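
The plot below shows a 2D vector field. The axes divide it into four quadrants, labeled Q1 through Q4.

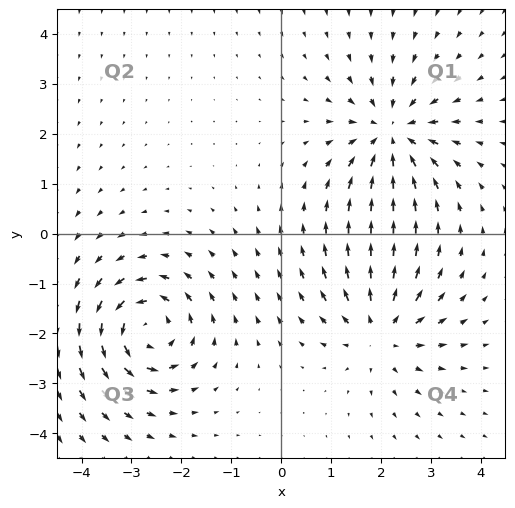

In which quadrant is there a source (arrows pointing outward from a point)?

The source sits at approximately (2.0, -2.0), which lies in quadrant Q4. The divergence there is about +5, positive as expected for a source.

Q4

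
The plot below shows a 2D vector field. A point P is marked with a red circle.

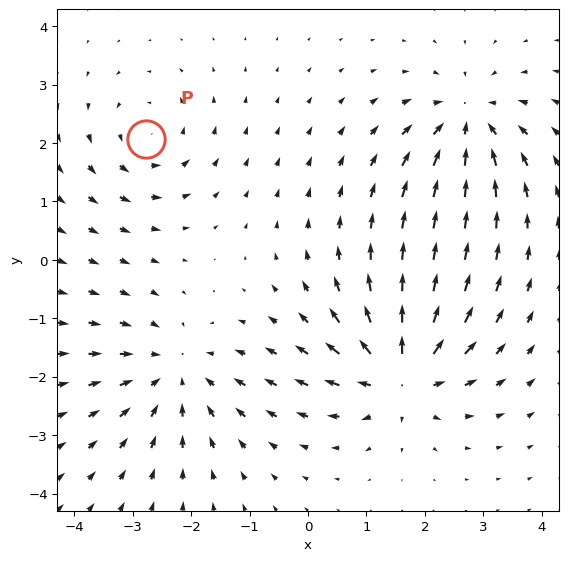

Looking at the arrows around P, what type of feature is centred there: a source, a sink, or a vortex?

vortex

At P (-2.8, 2.1) the arrows circulate counterclockwise. Divergence ≈0, curl about +4 — near-zero divergence with nonzero curl is a vortex.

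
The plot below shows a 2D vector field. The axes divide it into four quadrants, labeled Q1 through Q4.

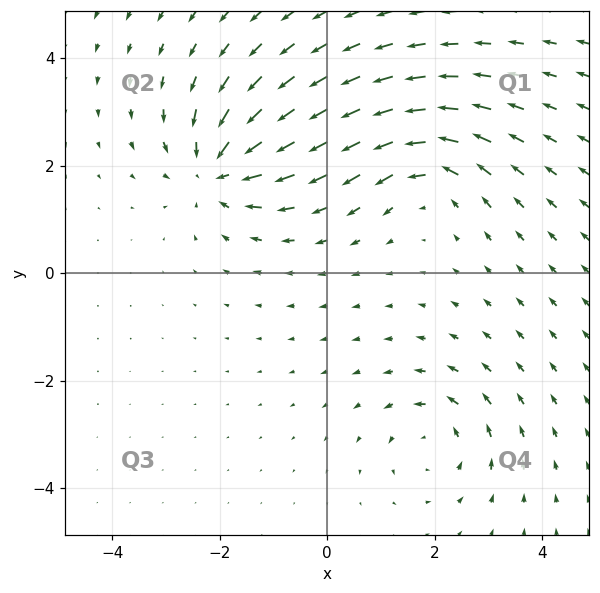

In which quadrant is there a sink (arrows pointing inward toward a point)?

The sink sits at approximately (-2.0, 1.9), which lies in quadrant Q2. The divergence there is about -4, negative as expected for a sink.

Q2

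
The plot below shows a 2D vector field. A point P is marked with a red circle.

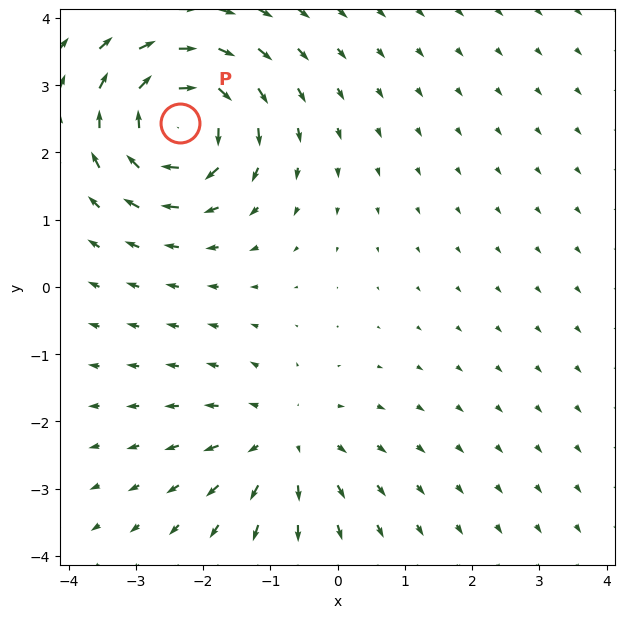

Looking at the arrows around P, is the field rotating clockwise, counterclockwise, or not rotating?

Near P at (-2.3, 2.4) the arrows circulate clockwise. The curl (z-component) there is about -6; negative curl means clockwise rotation.

clockwise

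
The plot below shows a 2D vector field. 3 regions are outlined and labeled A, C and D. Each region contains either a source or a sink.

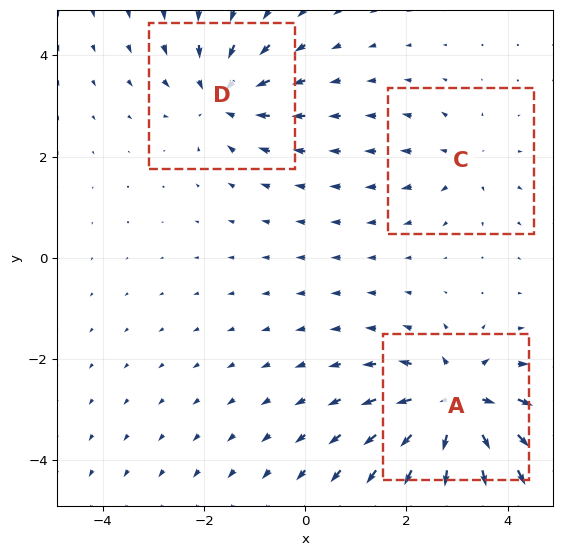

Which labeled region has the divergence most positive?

Divergence at each region's feature centre — A: about +5, C: about +2, D: about -3. Region A is most positive.

A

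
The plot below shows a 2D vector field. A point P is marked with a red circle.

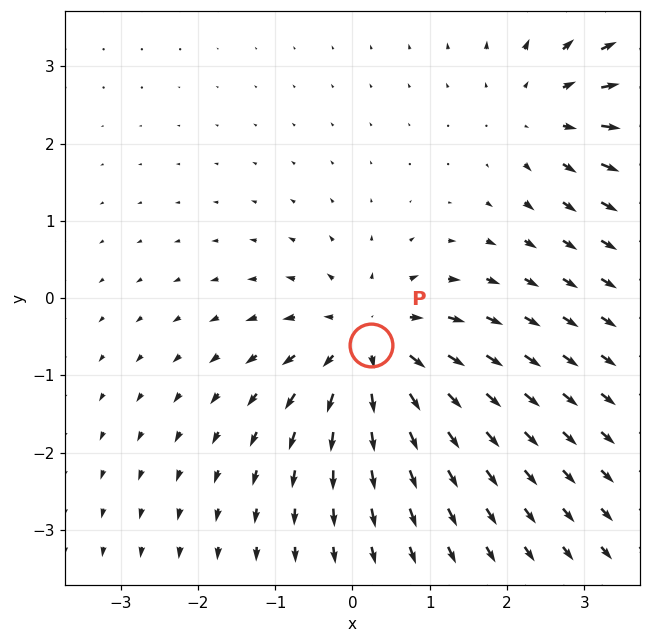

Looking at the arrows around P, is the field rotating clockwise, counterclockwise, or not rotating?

Near P at (0.2, -0.6) the arrows show no circulation. The curl there is ≈0.

not rotating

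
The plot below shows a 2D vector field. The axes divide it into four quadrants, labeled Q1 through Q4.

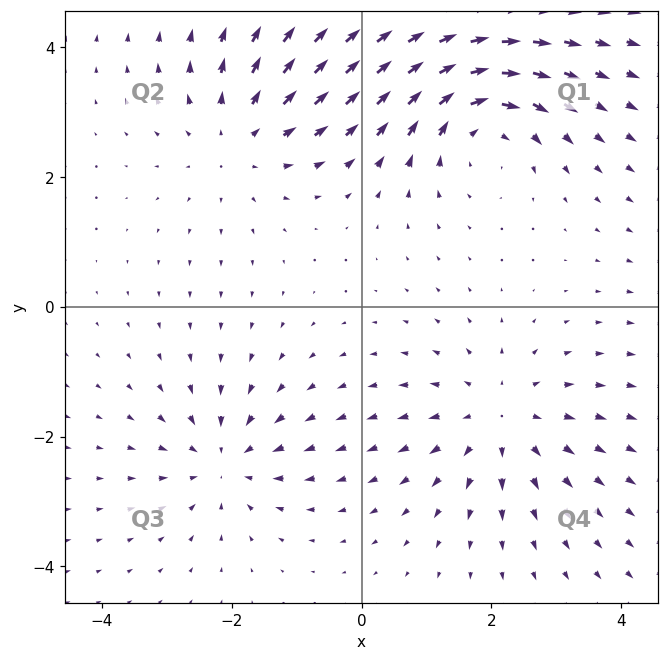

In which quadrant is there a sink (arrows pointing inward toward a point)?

The sink sits at approximately (-2.1, -2.4), which lies in quadrant Q3. The divergence there is about -4, negative as expected for a sink.

Q3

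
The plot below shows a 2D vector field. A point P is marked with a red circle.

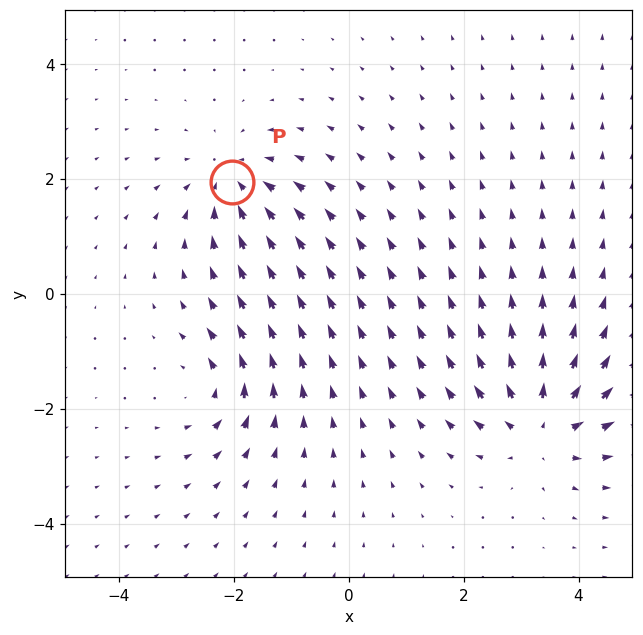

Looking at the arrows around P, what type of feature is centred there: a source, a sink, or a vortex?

sink

At P (-2.0, 1.9) the arrows converge inward. Divergence about -4, curl ≈0 — negative divergence with near-zero curl is a sink.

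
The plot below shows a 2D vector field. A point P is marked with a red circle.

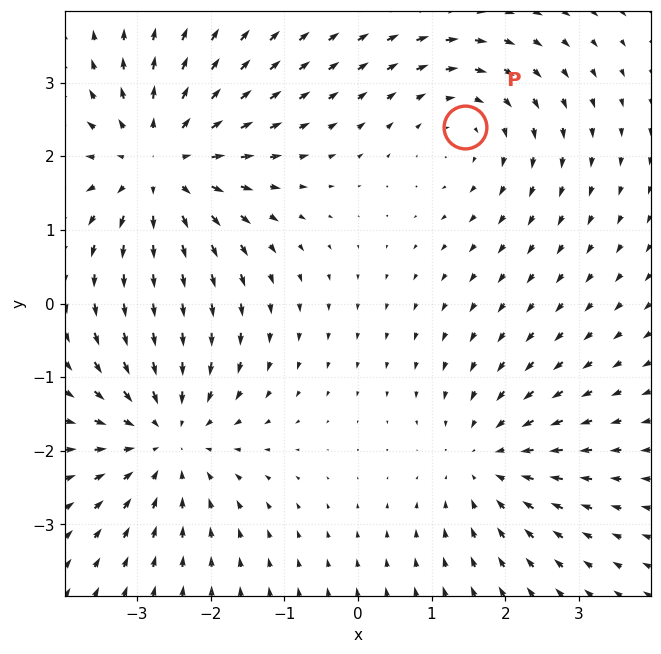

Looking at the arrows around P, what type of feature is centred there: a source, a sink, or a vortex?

At P (1.5, 2.4) the arrows circulate clockwise. Divergence ≈0, curl about -2 — near-zero divergence with nonzero curl is a vortex.

vortex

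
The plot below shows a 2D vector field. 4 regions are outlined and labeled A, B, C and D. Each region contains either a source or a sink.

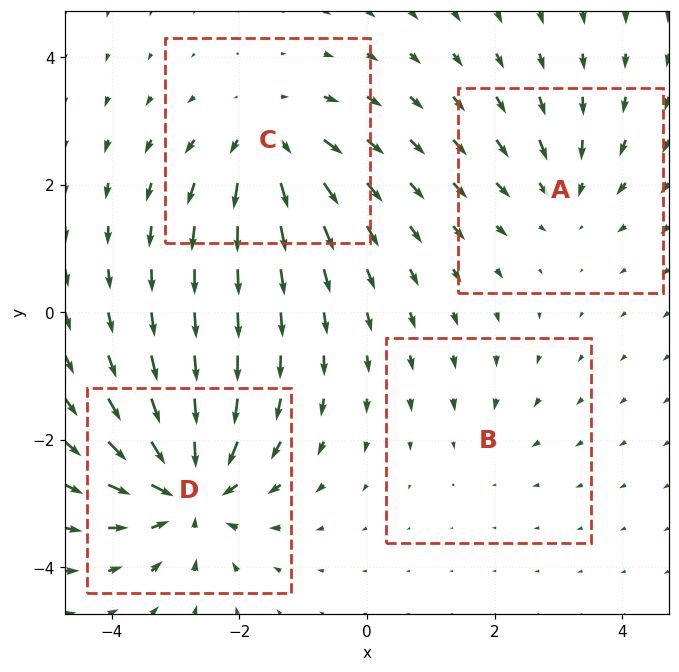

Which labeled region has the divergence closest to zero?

Divergence at each region's feature centre — A: about -4, B: about -2, C: about +6, D: about -8. Region B is closest to zero.

B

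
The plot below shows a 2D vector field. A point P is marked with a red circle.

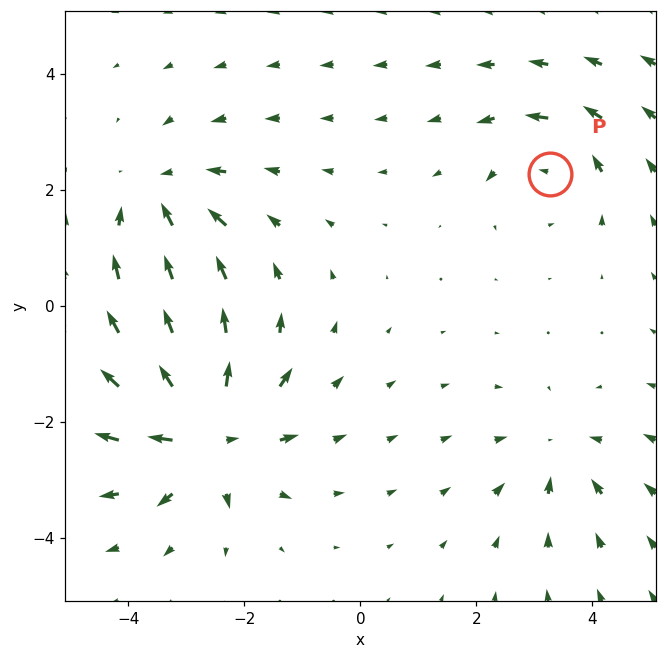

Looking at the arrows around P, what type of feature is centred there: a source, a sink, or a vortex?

At P (3.3, 2.3) the arrows circulate counterclockwise. Divergence ≈0, curl about +4 — near-zero divergence with nonzero curl is a vortex.

vortex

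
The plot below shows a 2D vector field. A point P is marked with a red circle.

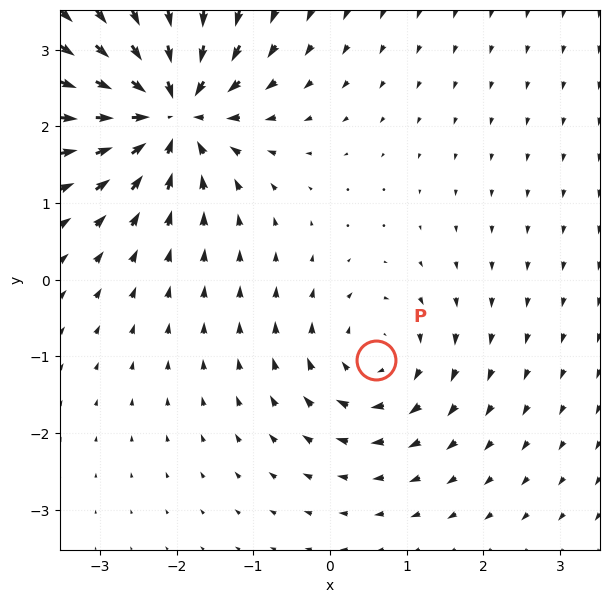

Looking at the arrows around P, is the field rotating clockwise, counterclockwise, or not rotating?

clockwise

Near P at (0.6, -1.0) the arrows circulate clockwise. The curl (z-component) there is about -3; negative curl means clockwise rotation.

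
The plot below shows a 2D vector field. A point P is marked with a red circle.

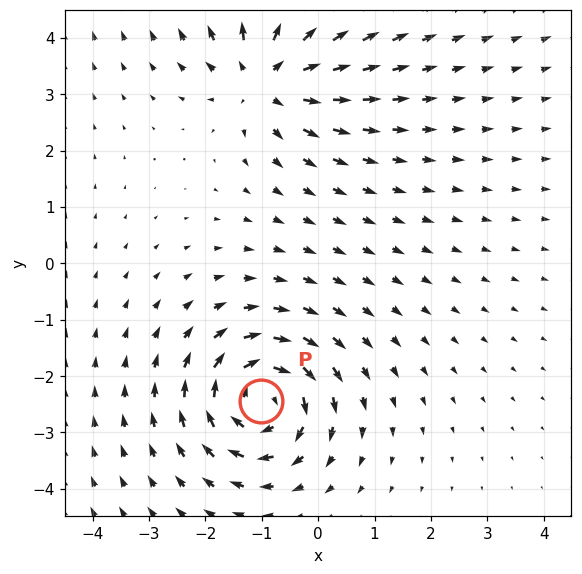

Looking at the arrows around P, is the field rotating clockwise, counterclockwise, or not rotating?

Near P at (-1.0, -2.4) the arrows circulate clockwise. The curl (z-component) there is about -7; negative curl means clockwise rotation.

clockwise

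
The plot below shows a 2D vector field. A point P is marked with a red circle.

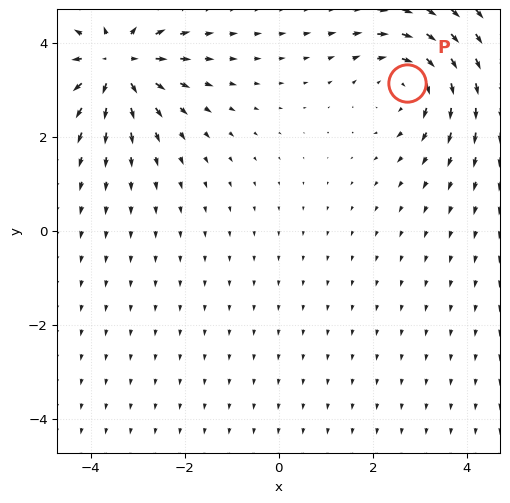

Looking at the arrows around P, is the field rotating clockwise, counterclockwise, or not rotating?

Near P at (2.7, 3.1) the arrows circulate clockwise. The curl (z-component) there is about -4; negative curl means clockwise rotation.

clockwise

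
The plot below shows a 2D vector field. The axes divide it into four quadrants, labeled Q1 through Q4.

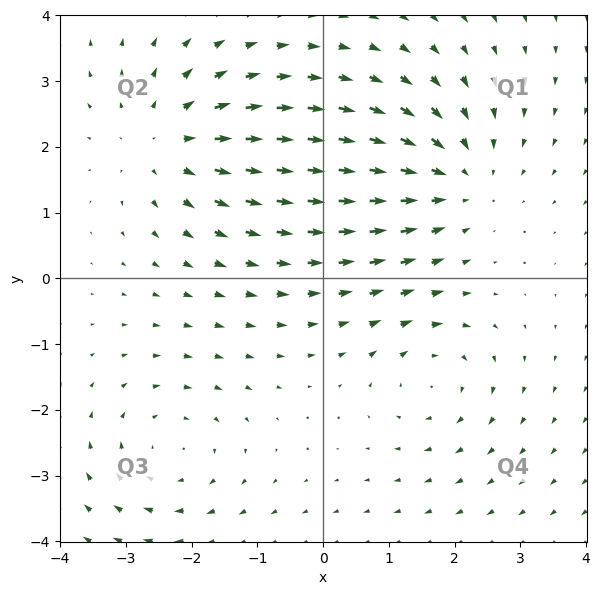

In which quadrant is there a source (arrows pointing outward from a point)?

Q2

The source sits at approximately (-2.4, 2.1), which lies in quadrant Q2. The divergence there is about +3, positive as expected for a source.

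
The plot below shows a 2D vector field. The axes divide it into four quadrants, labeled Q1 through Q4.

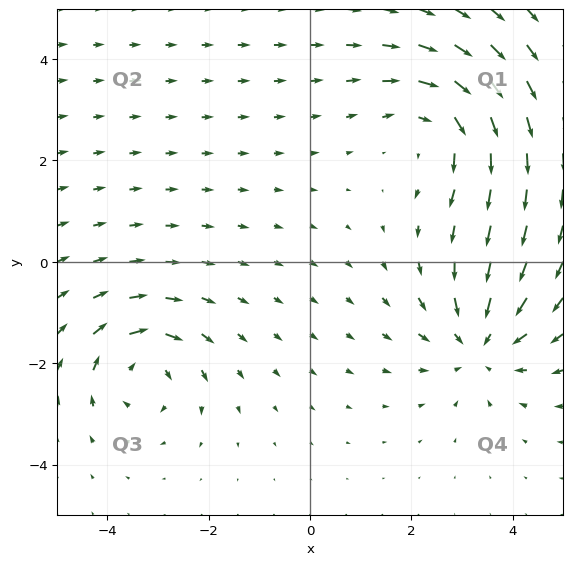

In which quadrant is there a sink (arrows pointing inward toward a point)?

Q4

The sink sits at approximately (3.3, -1.6), which lies in quadrant Q4. The divergence there is about -3, negative as expected for a sink.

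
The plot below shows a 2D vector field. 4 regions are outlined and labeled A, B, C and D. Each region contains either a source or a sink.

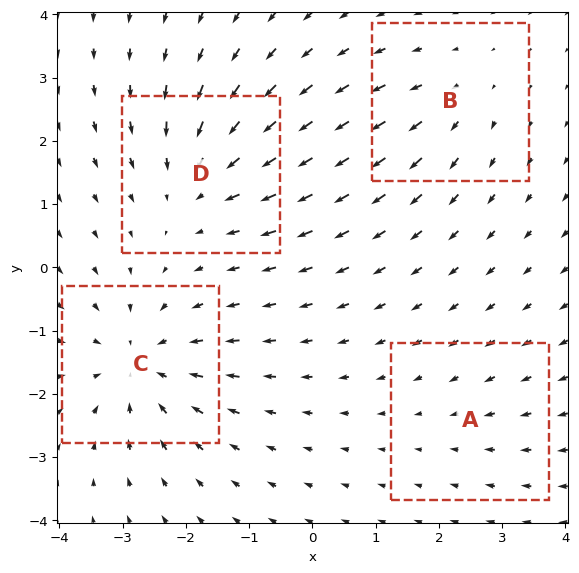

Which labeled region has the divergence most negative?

C

Divergence at each region's feature centre — A: about -2, B: about +3, C: about -6, D: about -5. Region C is most negative.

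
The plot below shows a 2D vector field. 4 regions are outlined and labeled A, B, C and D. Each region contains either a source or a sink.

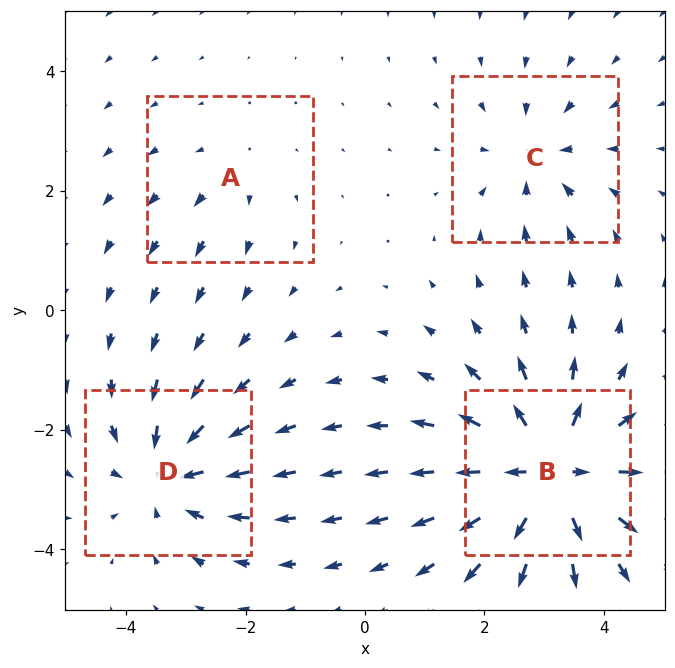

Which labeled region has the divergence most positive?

Divergence at each region's feature centre — A: about +2, B: about +8, C: about -4, D: about -5. Region B is most positive.

B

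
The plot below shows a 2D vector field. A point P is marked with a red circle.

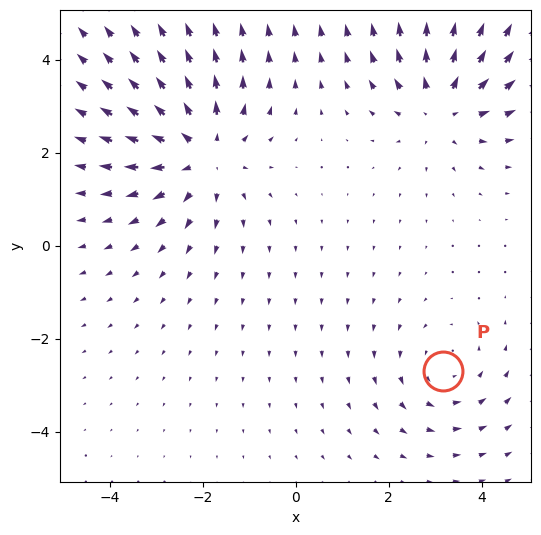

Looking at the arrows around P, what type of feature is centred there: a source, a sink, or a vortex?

vortex

At P (3.2, -2.7) the arrows circulate counterclockwise. Divergence ≈0, curl about +2 — near-zero divergence with nonzero curl is a vortex.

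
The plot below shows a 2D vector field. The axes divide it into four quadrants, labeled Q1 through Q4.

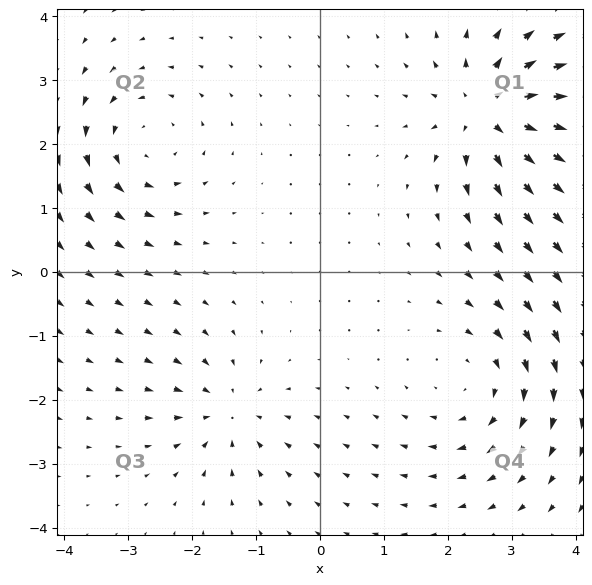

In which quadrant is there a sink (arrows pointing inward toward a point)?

The sink sits at approximately (-1.4, -2.2), which lies in quadrant Q3. The divergence there is about -4, negative as expected for a sink.

Q3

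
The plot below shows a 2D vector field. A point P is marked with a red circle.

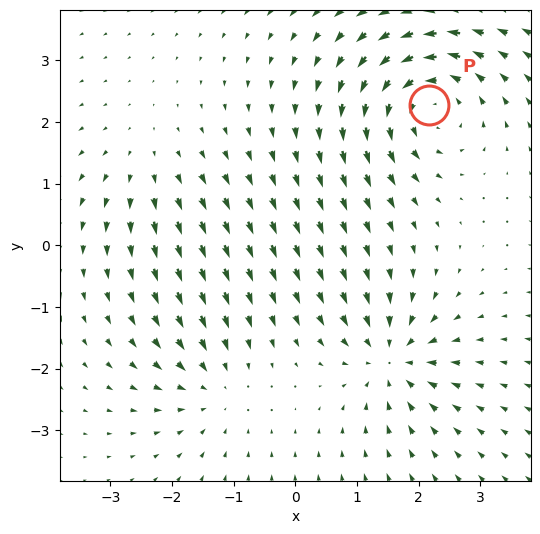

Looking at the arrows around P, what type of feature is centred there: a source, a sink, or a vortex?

vortex

At P (2.2, 2.3) the arrows circulate counterclockwise. Divergence ≈0, curl about +6 — near-zero divergence with nonzero curl is a vortex.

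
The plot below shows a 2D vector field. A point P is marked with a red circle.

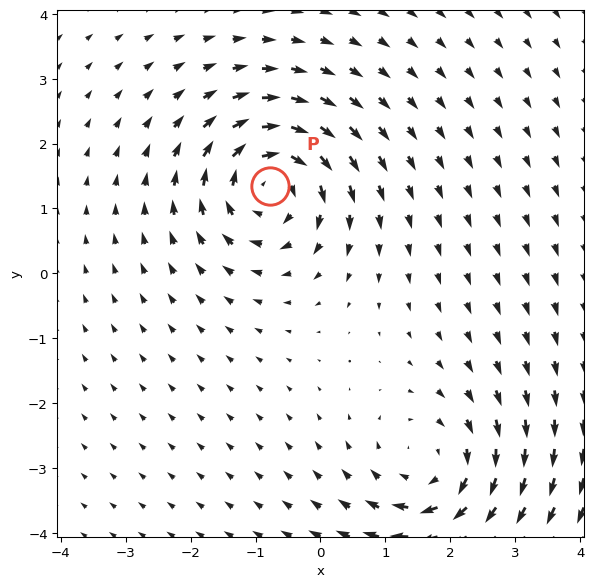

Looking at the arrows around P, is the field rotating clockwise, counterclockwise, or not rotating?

Near P at (-0.8, 1.3) the arrows circulate clockwise. The curl (z-component) there is about -6; negative curl means clockwise rotation.

clockwise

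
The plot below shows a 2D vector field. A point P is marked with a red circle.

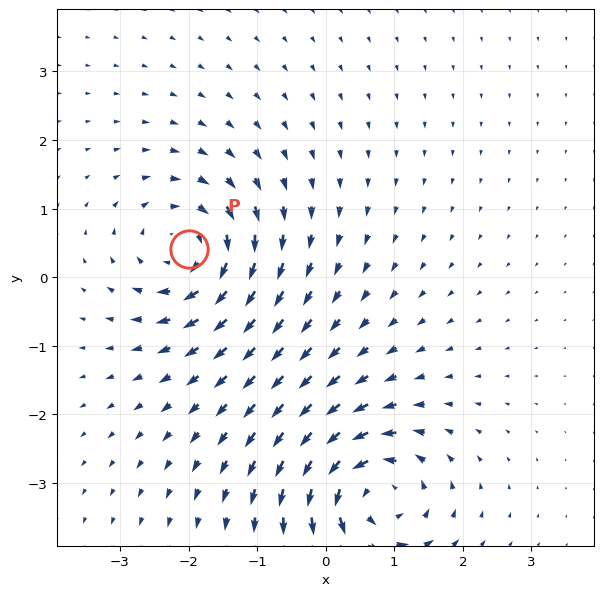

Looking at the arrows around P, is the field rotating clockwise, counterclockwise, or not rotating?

clockwise

Near P at (-2.0, 0.4) the arrows circulate clockwise. The curl (z-component) there is about -4; negative curl means clockwise rotation.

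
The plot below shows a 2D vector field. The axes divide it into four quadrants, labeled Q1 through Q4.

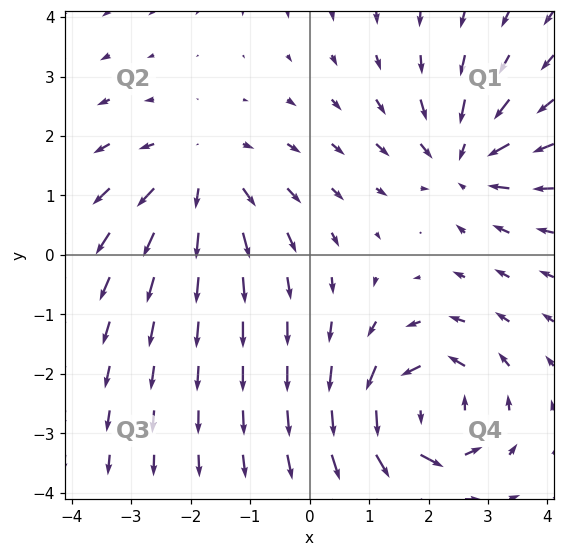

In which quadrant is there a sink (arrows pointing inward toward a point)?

Q1

The sink sits at approximately (2.6, 1.6), which lies in quadrant Q1. The divergence there is about -3, negative as expected for a sink.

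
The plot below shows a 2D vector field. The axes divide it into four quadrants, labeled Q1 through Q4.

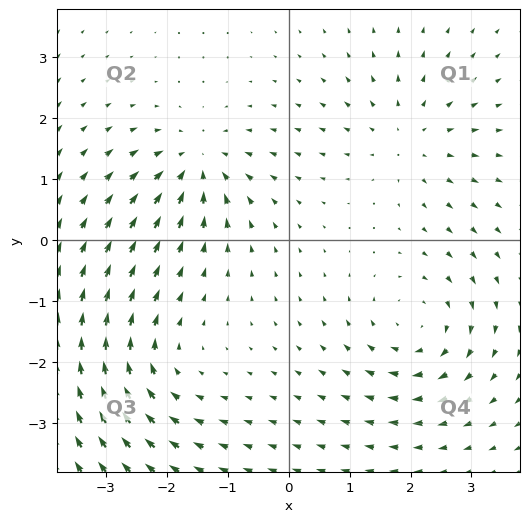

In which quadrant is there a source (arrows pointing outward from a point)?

Q1

The source sits at approximately (2.0, 1.7), which lies in quadrant Q1. The divergence there is about +4, positive as expected for a source.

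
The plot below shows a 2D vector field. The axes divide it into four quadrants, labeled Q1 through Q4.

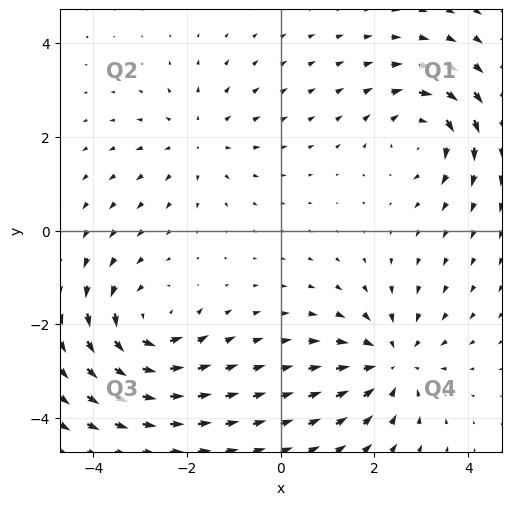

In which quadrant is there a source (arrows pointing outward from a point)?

Q2

The source sits at approximately (-1.8, 1.9), which lies in quadrant Q2. The divergence there is about +3, positive as expected for a source.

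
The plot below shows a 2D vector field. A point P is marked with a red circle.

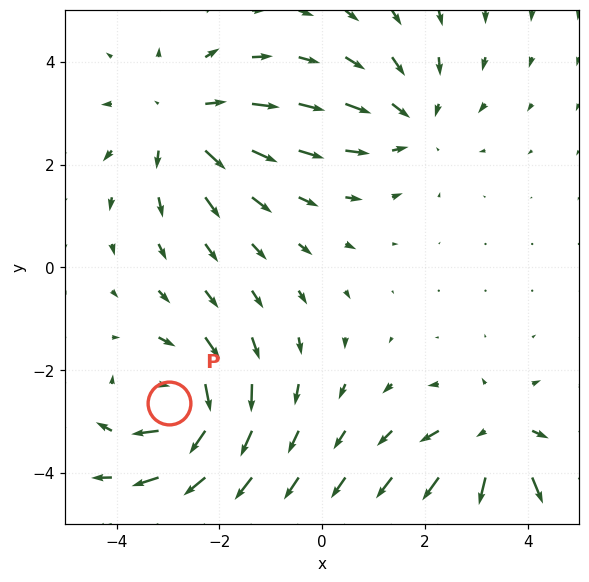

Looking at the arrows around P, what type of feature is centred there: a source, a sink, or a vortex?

At P (-3.0, -2.6) the arrows circulate clockwise. Divergence ≈0, curl about -6 — near-zero divergence with nonzero curl is a vortex.

vortex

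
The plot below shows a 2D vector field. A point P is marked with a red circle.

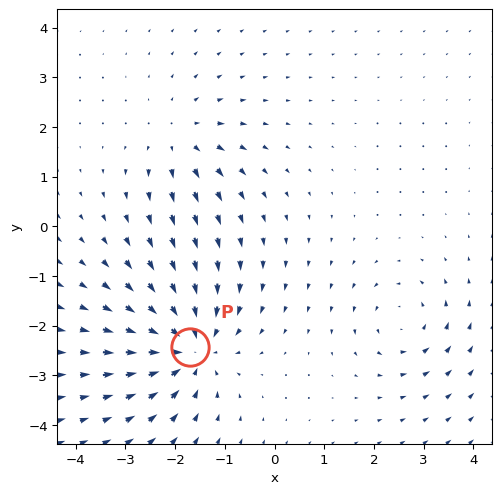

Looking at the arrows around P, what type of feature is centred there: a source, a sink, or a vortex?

At P (-1.7, -2.4) the arrows converge inward. Divergence about -6, curl ≈0 — negative divergence with near-zero curl is a sink.

sink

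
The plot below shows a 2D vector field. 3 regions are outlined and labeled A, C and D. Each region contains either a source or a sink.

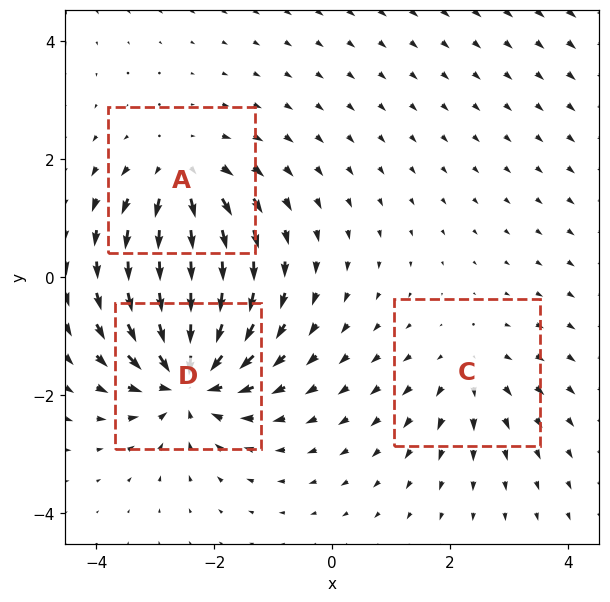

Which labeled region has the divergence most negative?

D

Divergence at each region's feature centre — A: about +4, C: about +2, D: about -6. Region D is most negative.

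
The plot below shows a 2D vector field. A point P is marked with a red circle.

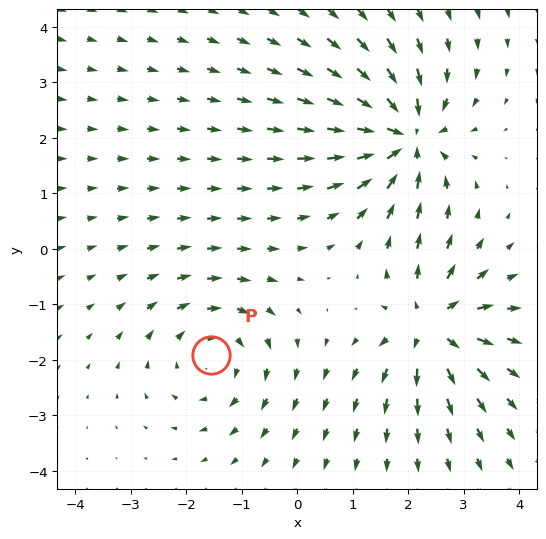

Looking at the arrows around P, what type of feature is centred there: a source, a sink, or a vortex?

At P (-1.6, -1.9) the arrows circulate clockwise. Divergence ≈0, curl about -4 — near-zero divergence with nonzero curl is a vortex.

vortex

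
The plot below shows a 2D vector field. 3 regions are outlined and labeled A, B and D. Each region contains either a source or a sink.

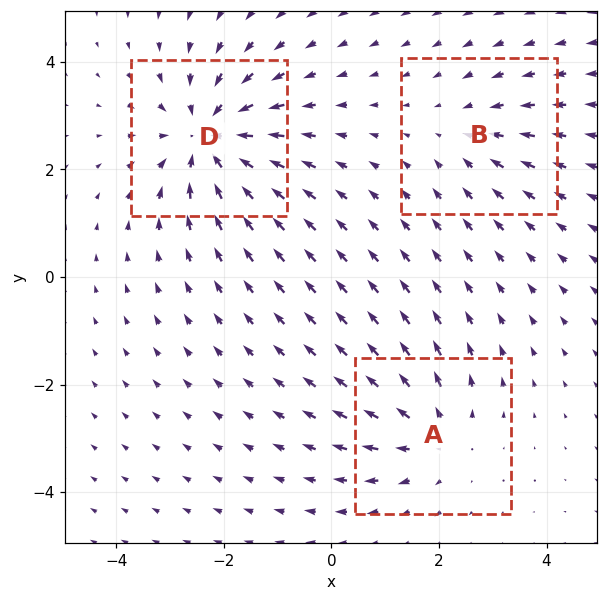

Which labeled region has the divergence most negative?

Divergence at each region's feature centre — A: about +3, B: about -2, D: about -4. Region D is most negative.

D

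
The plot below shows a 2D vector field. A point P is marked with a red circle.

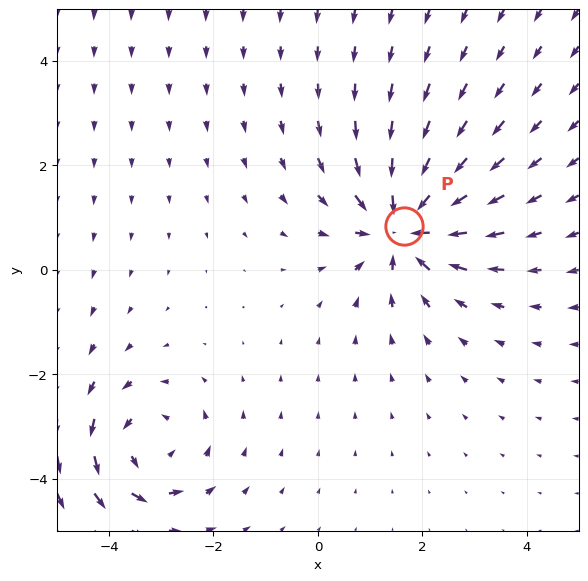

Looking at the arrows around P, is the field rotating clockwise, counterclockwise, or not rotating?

not rotating

Near P at (1.6, 0.8) the arrows show no circulation. The curl there is ≈0.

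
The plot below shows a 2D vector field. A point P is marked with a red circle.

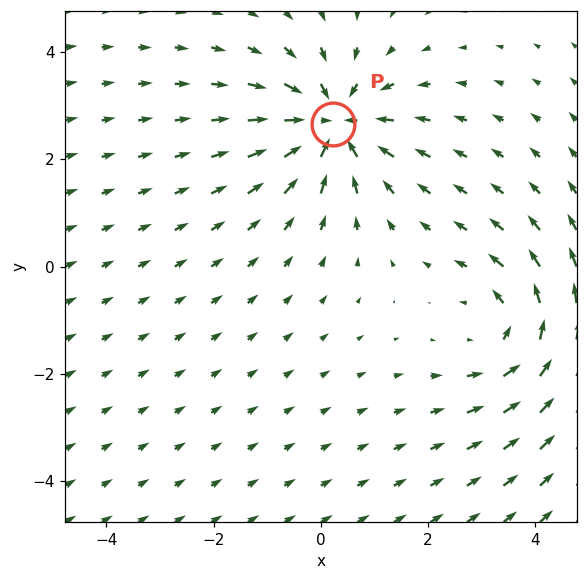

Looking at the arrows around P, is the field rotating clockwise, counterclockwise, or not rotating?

Near P at (0.2, 2.7) the arrows show no circulation. The curl there is ≈0.

not rotating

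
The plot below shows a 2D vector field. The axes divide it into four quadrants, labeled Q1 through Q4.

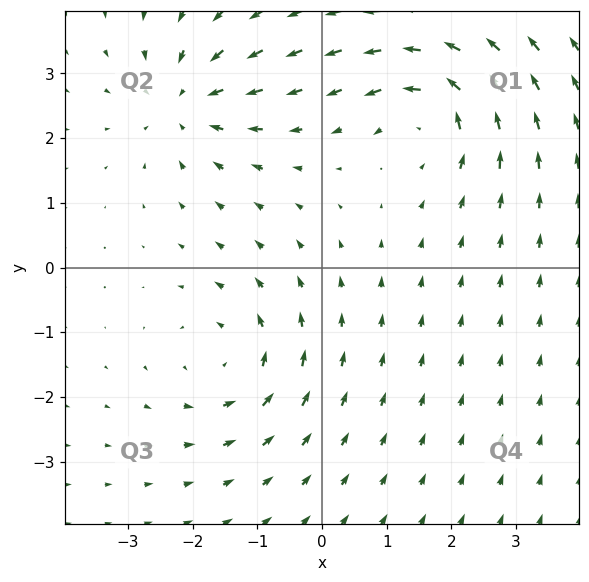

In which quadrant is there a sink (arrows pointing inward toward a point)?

Q2

The sink sits at approximately (-2.1, 2.6), which lies in quadrant Q2. The divergence there is about -4, negative as expected for a sink.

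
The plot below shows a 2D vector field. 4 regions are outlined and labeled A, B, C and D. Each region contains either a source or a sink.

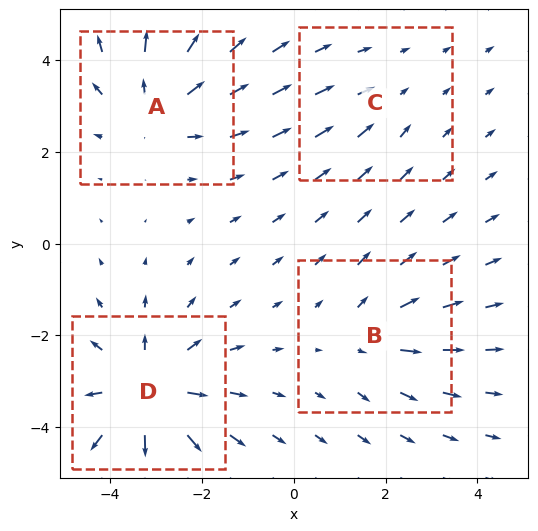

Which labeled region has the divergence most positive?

Divergence at each region's feature centre — A: about +4, B: about +3, C: about -2, D: about +6. Region D is most positive.

D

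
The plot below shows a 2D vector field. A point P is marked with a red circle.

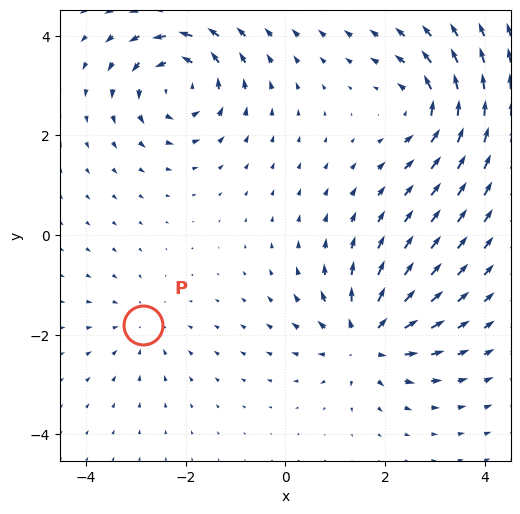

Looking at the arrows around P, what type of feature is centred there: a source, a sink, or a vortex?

sink

At P (-2.9, -1.8) the arrows converge inward. Divergence about -2, curl ≈0 — negative divergence with near-zero curl is a sink.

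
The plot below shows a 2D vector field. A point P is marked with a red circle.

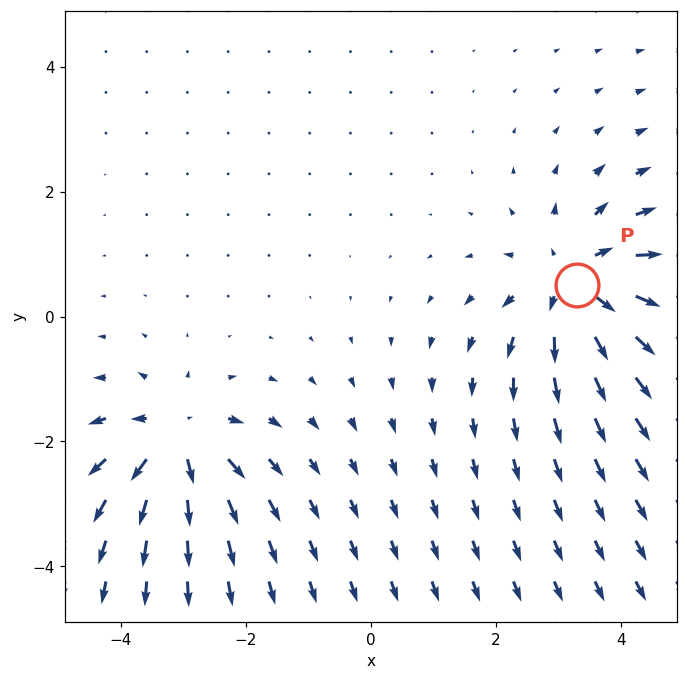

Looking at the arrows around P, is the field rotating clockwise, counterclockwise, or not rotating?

Near P at (3.3, 0.5) the arrows show no circulation. The curl there is ≈0.

not rotating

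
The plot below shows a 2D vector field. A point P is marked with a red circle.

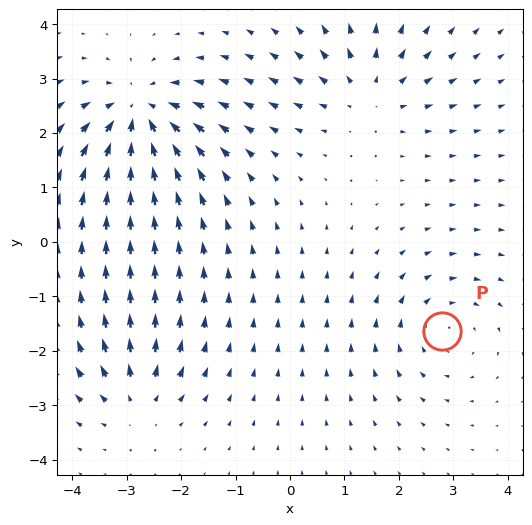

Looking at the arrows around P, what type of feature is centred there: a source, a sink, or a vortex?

At P (2.8, -1.6) the arrows circulate clockwise. Divergence ≈0, curl about -3 — near-zero divergence with nonzero curl is a vortex.

vortex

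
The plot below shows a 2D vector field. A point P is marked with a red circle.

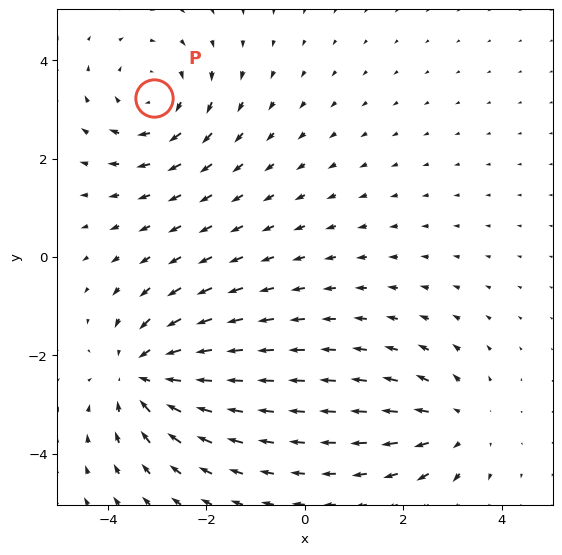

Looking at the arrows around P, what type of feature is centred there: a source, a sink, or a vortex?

vortex

At P (-3.1, 3.2) the arrows circulate clockwise. Divergence ≈0, curl about -3 — near-zero divergence with nonzero curl is a vortex.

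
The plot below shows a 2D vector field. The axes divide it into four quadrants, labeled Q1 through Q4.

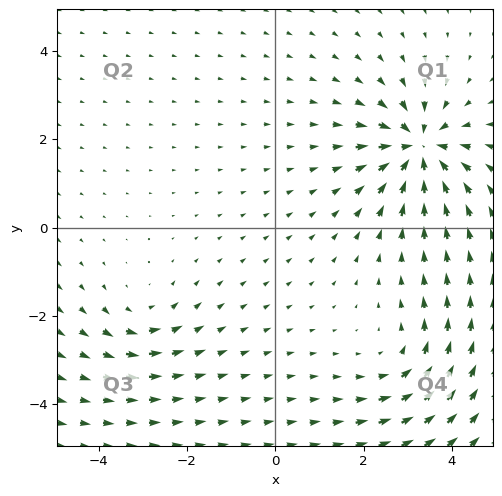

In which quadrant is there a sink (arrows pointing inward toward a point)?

Q1

The sink sits at approximately (3.3, 1.8), which lies in quadrant Q1. The divergence there is about -6, negative as expected for a sink.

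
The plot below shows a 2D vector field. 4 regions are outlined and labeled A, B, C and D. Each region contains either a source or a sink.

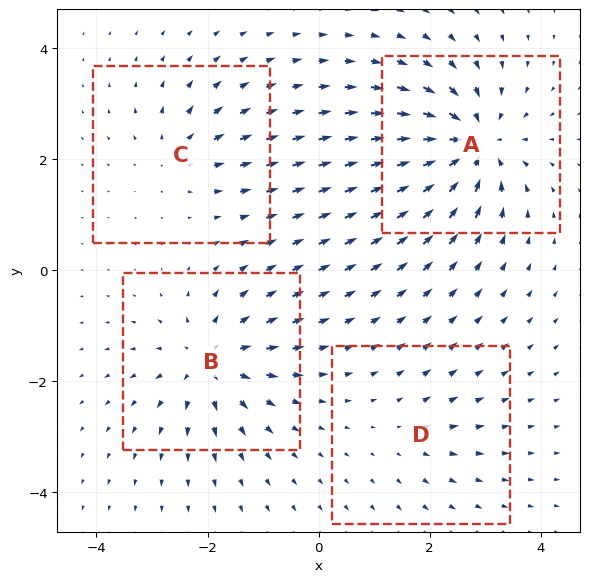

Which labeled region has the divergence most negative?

Divergence at each region's feature centre — A: about -8, B: about +6, C: about +4, D: about +2. Region A is most negative.

A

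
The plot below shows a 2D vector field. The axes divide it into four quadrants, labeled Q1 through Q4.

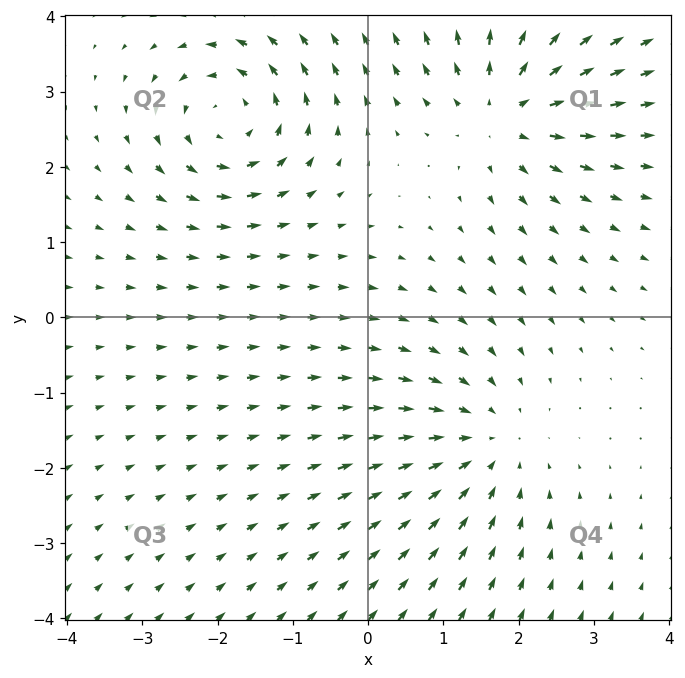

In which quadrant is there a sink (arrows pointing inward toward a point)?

Q4

The sink sits at approximately (1.5, -1.7), which lies in quadrant Q4. The divergence there is about -4, negative as expected for a sink.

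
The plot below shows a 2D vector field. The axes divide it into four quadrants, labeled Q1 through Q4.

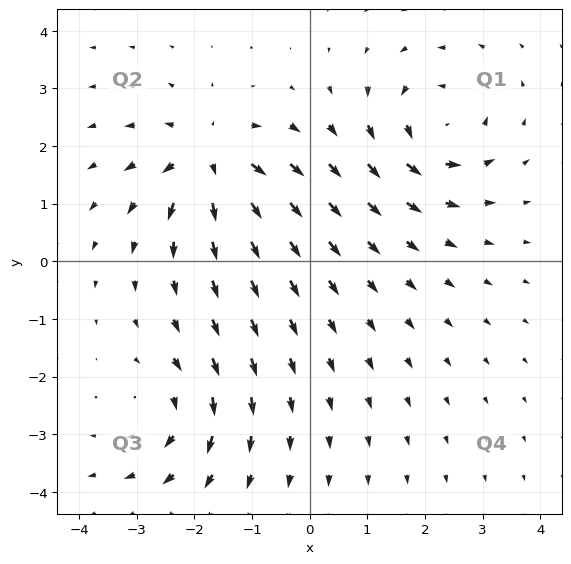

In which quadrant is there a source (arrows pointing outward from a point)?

The source sits at approximately (-1.7, 1.8), which lies in quadrant Q2. The divergence there is about +6, positive as expected for a source.

Q2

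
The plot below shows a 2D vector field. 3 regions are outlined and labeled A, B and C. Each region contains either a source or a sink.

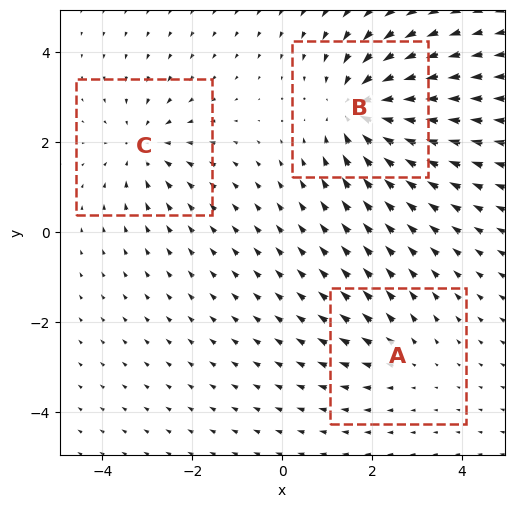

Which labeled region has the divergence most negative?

Divergence at each region's feature centre — A: about +2, B: about -4, C: about -3. Region B is most negative.

B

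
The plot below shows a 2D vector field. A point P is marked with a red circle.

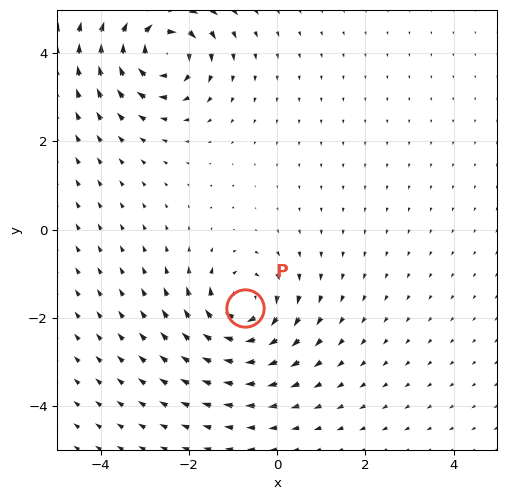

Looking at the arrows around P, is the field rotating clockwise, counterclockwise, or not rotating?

Near P at (-0.7, -1.8) the arrows circulate clockwise. The curl (z-component) there is about -5; negative curl means clockwise rotation.

clockwise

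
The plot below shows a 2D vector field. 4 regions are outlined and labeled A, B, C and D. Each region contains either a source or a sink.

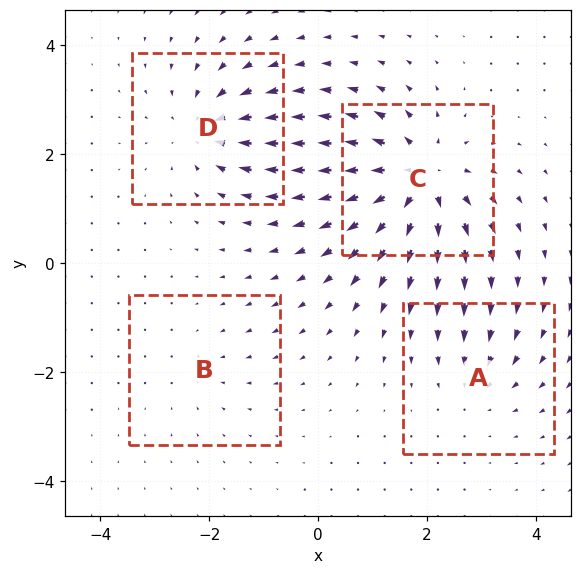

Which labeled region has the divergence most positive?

Divergence at each region's feature centre — A: about -3, B: about -2, C: about +8, D: about -5. Region C is most positive.

C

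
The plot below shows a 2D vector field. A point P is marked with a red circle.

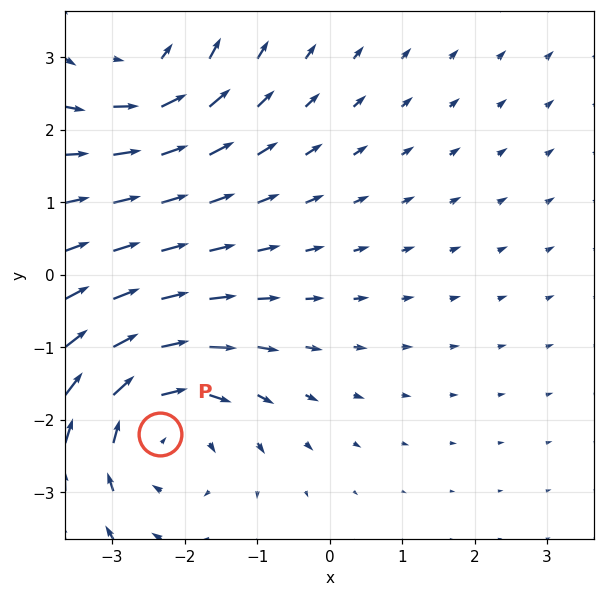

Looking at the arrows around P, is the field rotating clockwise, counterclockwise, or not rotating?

clockwise

Near P at (-2.3, -2.2) the arrows circulate clockwise. The curl (z-component) there is about -4; negative curl means clockwise rotation.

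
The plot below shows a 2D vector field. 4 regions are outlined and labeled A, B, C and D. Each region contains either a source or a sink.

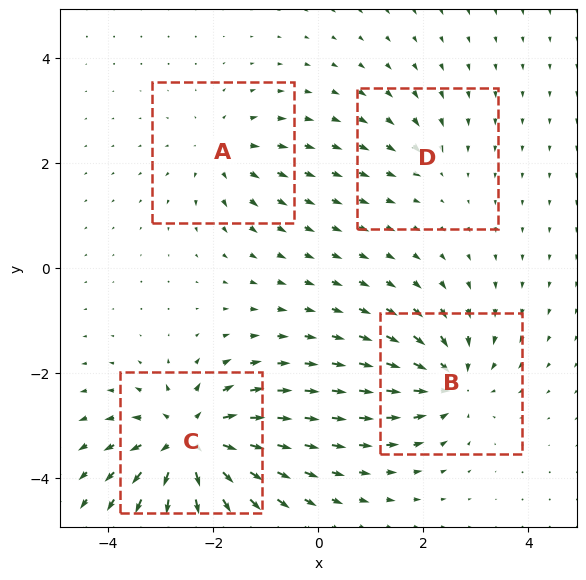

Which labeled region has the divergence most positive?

C

Divergence at each region's feature centre — A: about +4, B: about -5, C: about +8, D: about -2. Region C is most positive.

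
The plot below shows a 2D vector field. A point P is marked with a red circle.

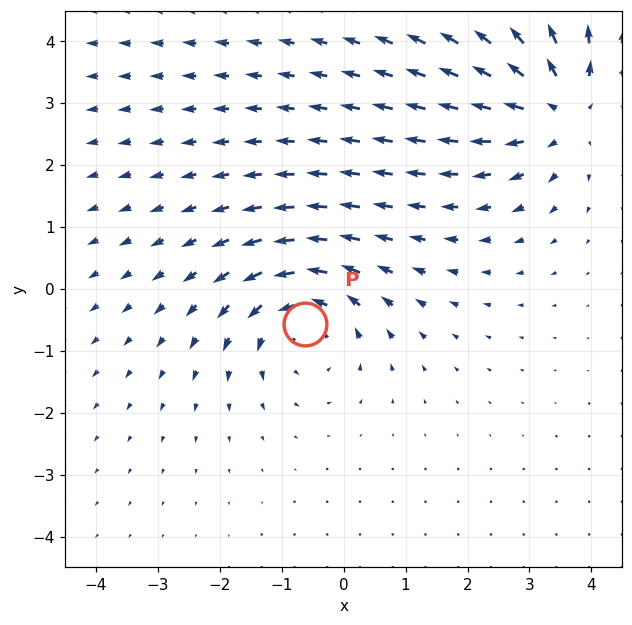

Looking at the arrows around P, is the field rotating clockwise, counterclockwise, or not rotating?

Near P at (-0.6, -0.6) the arrows circulate counterclockwise. The curl (z-component) there is about +4; positive curl means counterclockwise rotation.

counterclockwise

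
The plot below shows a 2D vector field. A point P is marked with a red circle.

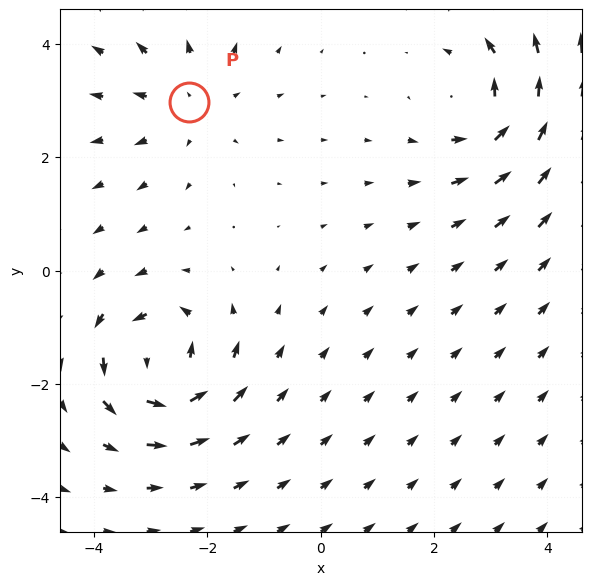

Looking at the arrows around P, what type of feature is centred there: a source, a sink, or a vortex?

source

At P (-2.3, 3.0) the arrows spread outward. Divergence about +3, curl ≈0 — positive divergence with near-zero curl is a source.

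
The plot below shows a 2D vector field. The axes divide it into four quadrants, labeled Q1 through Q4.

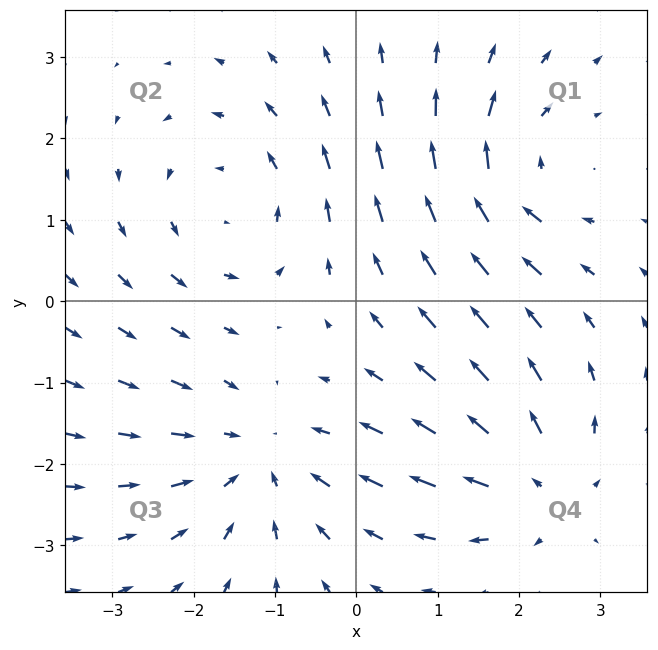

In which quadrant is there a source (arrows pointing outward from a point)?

The source sits at approximately (2.3, -2.3), which lies in quadrant Q4. The divergence there is about +4, positive as expected for a source.

Q4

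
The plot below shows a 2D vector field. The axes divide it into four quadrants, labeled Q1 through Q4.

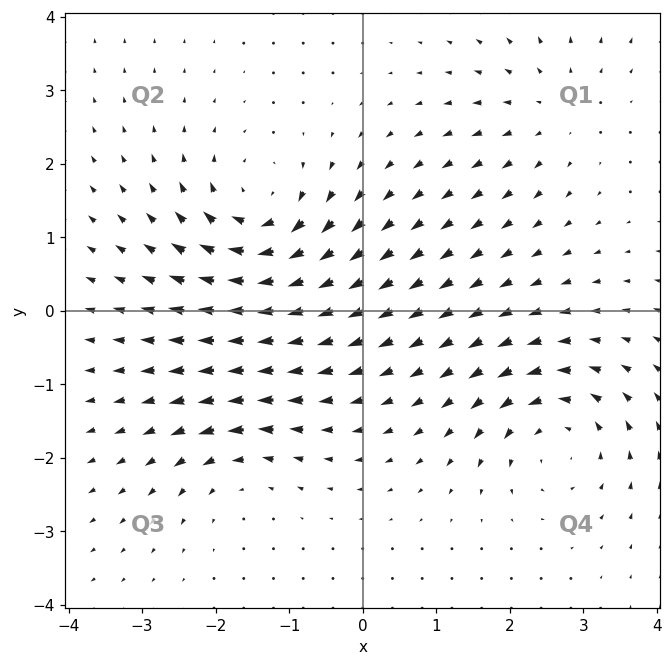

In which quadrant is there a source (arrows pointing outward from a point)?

Q1

The source sits at approximately (2.6, 2.7), which lies in quadrant Q1. The divergence there is about +3, positive as expected for a source.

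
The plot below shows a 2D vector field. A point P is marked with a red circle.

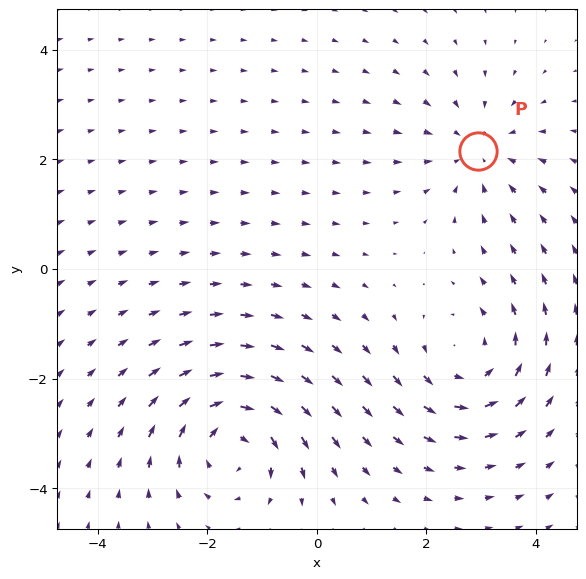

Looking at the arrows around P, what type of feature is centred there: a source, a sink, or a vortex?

At P (2.9, 2.1) the arrows converge inward. Divergence about -3, curl ≈0 — negative divergence with near-zero curl is a sink.

sink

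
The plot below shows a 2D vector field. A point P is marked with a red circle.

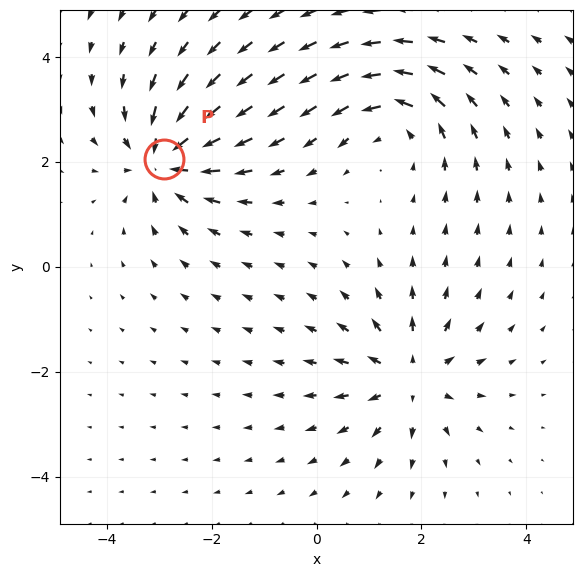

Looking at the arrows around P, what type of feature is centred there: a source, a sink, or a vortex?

sink

At P (-2.9, 2.1) the arrows converge inward. Divergence about -5, curl ≈0 — negative divergence with near-zero curl is a sink.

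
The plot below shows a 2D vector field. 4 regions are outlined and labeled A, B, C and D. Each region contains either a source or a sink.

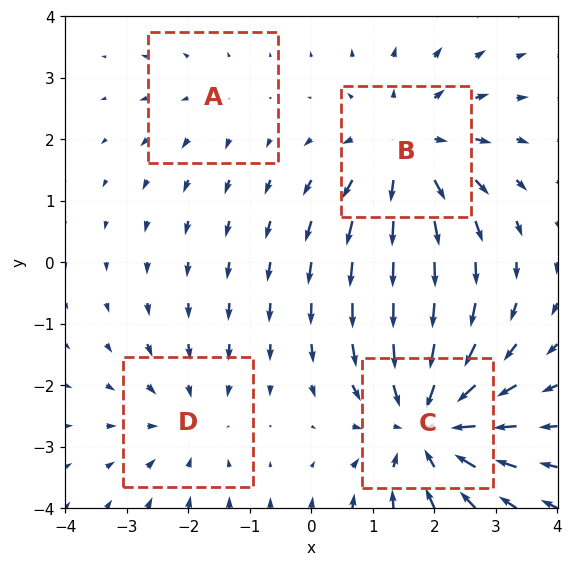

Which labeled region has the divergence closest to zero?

Divergence at each region's feature centre — A: about +2, B: about +4, C: about -6, D: about -3. Region A is closest to zero.

A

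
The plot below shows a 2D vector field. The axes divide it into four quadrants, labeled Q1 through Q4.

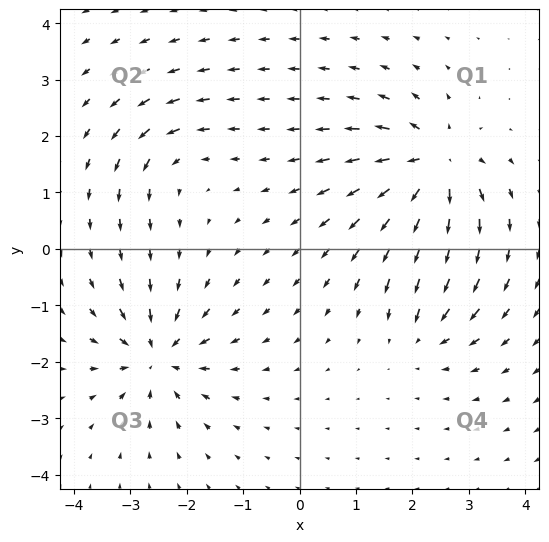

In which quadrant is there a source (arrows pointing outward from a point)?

Q1

The source sits at approximately (2.4, 1.5), which lies in quadrant Q1. The divergence there is about +7, positive as expected for a source.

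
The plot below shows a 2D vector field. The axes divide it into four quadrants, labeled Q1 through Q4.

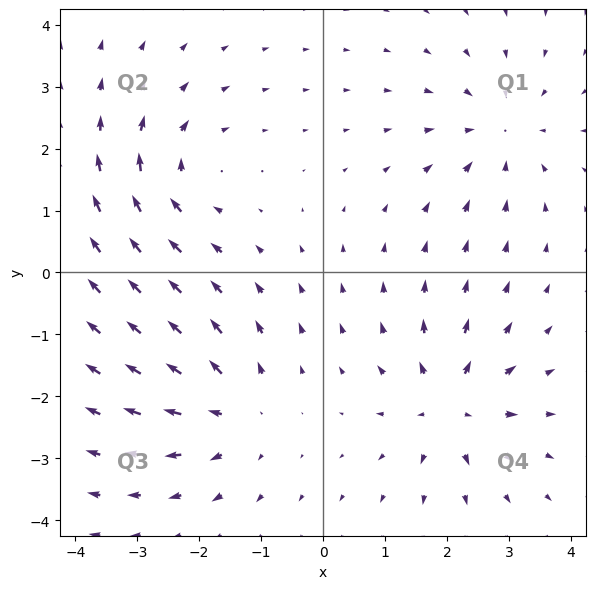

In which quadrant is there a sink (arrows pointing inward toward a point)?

Q1

The sink sits at approximately (2.9, 2.3), which lies in quadrant Q1. The divergence there is about -4, negative as expected for a sink.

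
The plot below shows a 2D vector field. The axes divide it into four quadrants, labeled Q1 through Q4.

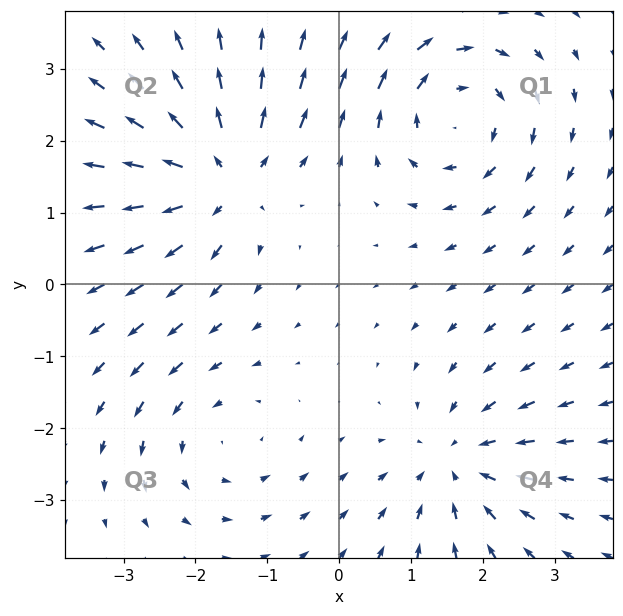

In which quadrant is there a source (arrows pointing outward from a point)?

The source sits at approximately (-1.6, 1.5), which lies in quadrant Q2. The divergence there is about +6, positive as expected for a source.

Q2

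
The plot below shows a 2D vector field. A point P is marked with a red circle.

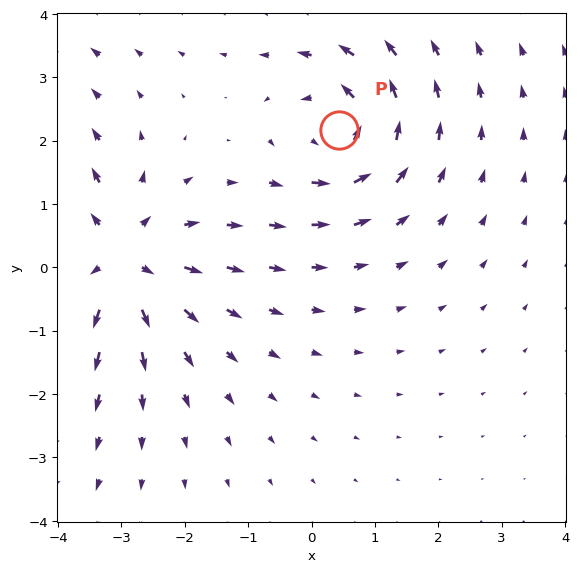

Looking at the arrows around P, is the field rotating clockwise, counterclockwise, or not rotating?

counterclockwise

Near P at (0.4, 2.2) the arrows circulate counterclockwise. The curl (z-component) there is about +4; positive curl means counterclockwise rotation.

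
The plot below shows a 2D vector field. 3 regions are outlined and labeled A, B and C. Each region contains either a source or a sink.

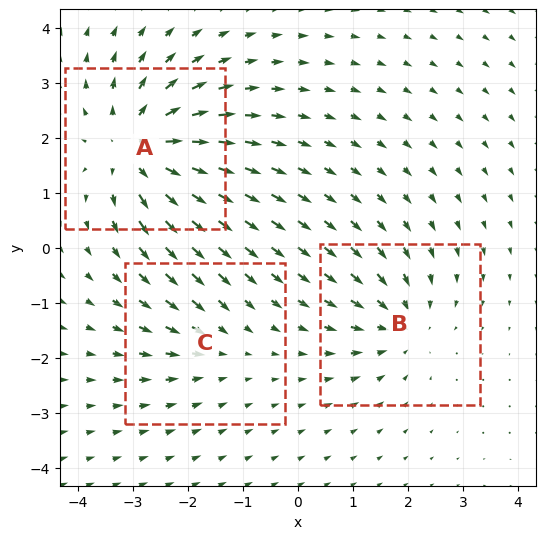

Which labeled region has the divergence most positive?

Divergence at each region's feature centre — A: about +5, B: about -3, C: about -2. Region A is most positive.

A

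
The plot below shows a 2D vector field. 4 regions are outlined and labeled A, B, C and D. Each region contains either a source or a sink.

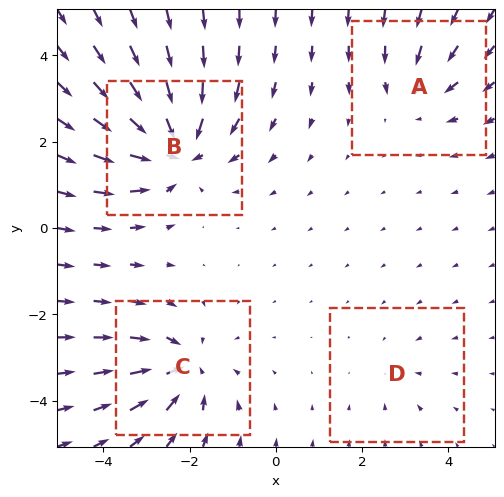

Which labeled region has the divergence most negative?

B

Divergence at each region's feature centre — A: about -3, B: about -7, C: about -5, D: about -2. Region B is most negative.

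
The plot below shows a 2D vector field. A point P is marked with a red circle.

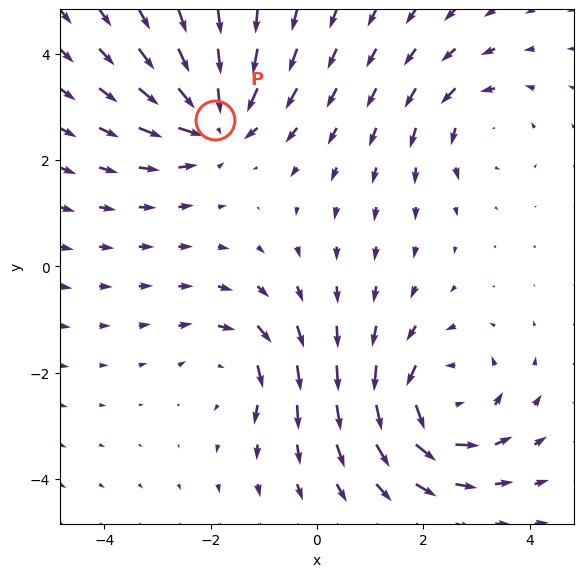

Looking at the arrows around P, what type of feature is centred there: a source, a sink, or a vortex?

sink

At P (-1.9, 2.8) the arrows converge inward. Divergence about -6, curl ≈0 — negative divergence with near-zero curl is a sink.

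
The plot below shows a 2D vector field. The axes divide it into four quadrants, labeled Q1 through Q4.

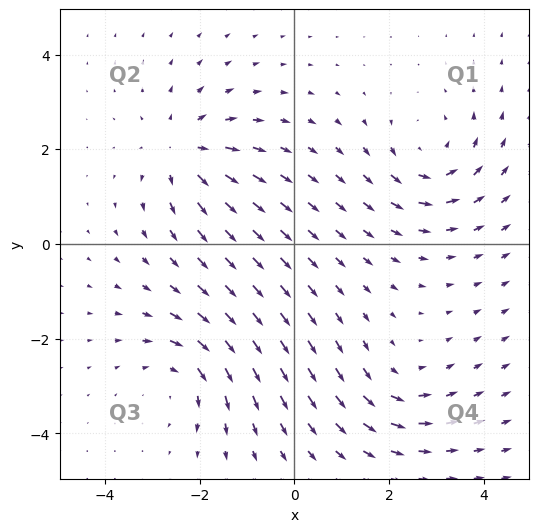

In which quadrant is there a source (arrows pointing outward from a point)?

The source sits at approximately (-2.4, 2.0), which lies in quadrant Q2. The divergence there is about +4, positive as expected for a source.

Q2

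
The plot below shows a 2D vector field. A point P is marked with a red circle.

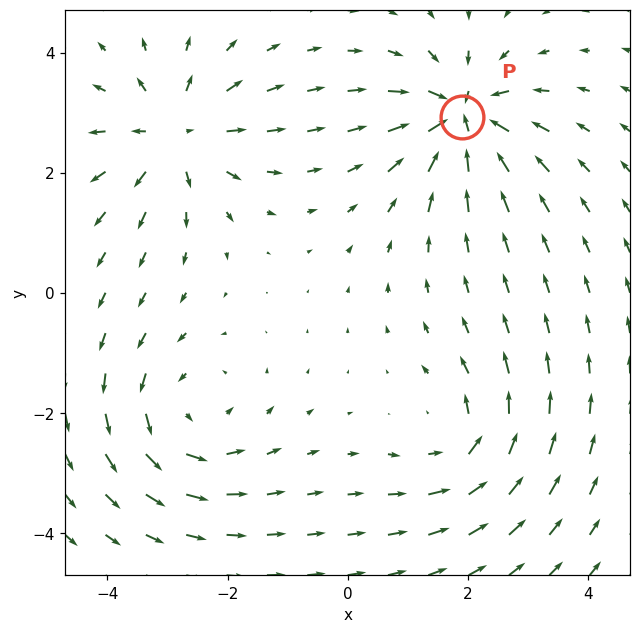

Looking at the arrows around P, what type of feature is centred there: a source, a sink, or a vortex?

sink

At P (1.9, 2.9) the arrows converge inward. Divergence about -7, curl ≈0 — negative divergence with near-zero curl is a sink.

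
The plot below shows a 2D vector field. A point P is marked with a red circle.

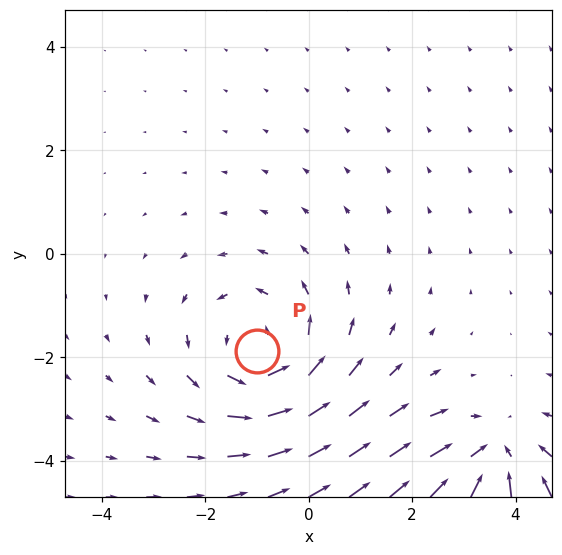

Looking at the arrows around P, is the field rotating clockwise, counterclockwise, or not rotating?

Near P at (-1.0, -1.9) the arrows circulate counterclockwise. The curl (z-component) there is about +3; positive curl means counterclockwise rotation.

counterclockwise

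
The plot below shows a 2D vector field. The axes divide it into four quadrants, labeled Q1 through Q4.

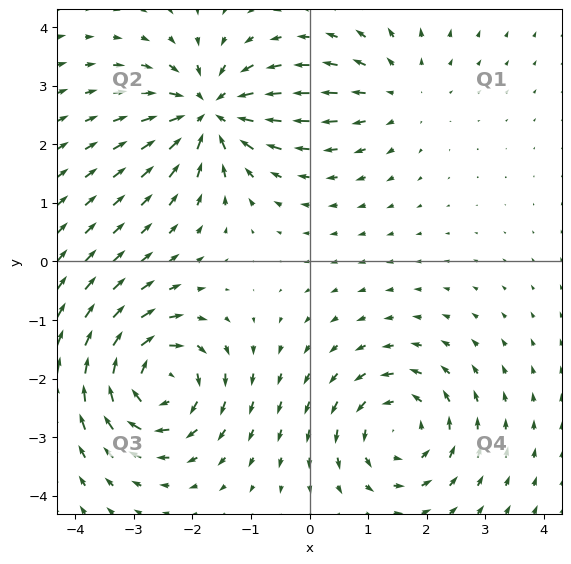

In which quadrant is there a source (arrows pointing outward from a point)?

The source sits at approximately (1.5, 2.9), which lies in quadrant Q1. The divergence there is about +3, positive as expected for a source.

Q1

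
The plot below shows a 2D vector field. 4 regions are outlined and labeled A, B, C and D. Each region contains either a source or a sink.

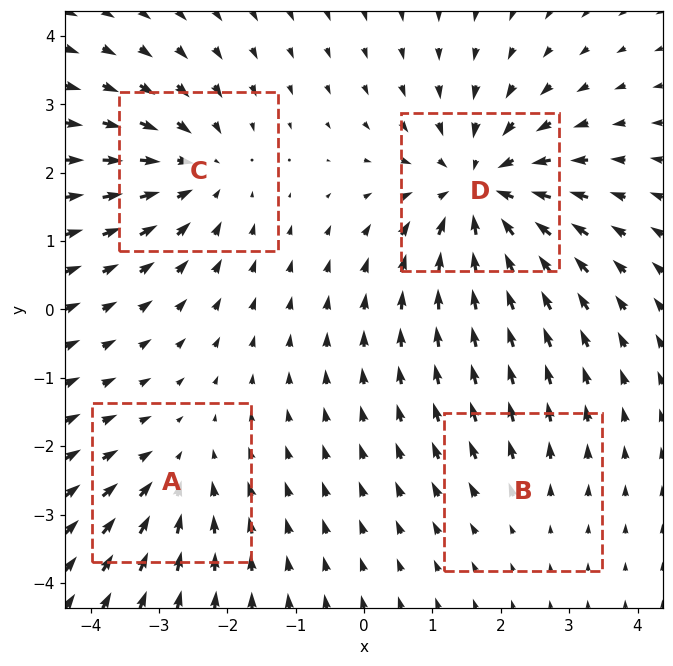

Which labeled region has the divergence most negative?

D

Divergence at each region's feature centre — A: about -3, B: about +2, C: about -4, D: about -7. Region D is most negative.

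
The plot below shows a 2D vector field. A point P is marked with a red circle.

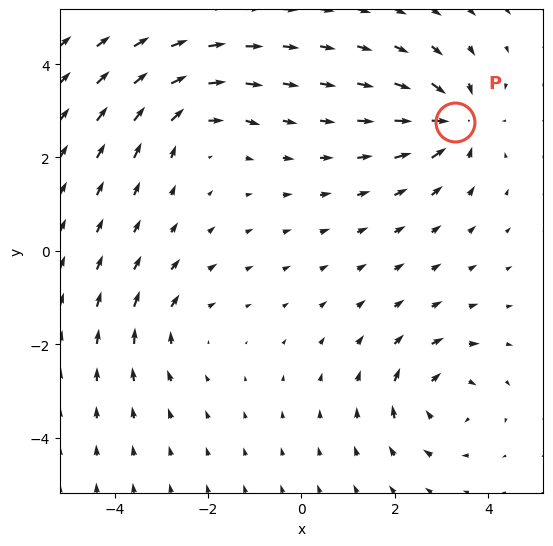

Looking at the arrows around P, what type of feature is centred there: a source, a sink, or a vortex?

sink

At P (3.3, 2.8) the arrows converge inward. Divergence about -7, curl ≈0 — negative divergence with near-zero curl is a sink.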